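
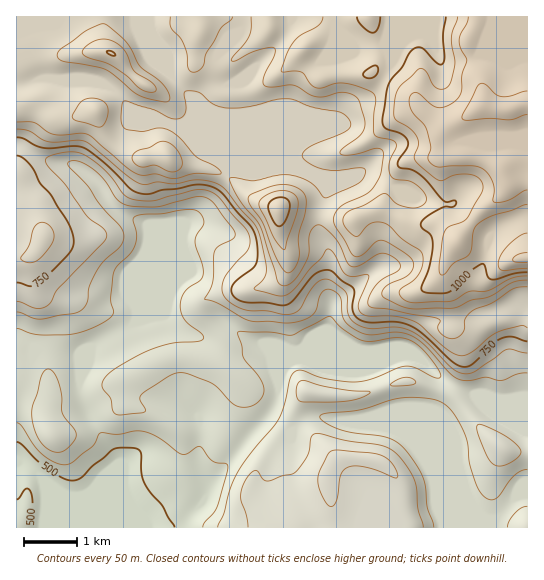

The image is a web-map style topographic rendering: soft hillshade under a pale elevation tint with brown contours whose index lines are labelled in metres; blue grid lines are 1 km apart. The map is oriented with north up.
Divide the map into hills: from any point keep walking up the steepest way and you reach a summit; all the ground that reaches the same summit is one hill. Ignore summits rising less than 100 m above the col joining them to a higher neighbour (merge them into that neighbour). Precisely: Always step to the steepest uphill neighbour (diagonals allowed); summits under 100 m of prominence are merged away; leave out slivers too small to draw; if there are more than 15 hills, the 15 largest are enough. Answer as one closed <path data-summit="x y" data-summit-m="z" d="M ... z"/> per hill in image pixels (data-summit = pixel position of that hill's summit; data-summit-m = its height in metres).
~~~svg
<path data-summit="510 109" data-summit-m="1180" d="M527 16l-377 0 1 15 14 36 15 20 11 10 26 63-7-3-31-29-49-19-16-18-11-7-10-3-32 0-8-2-14 0-16 6-7 1 1 442 511-1z"/><path data-summit="279 209" data-summit-m="1033" d="M294 169l-21 0-19 6-25-3-25 37-19 14-30 75-18 19-1 4 29-5 9 12 29 11 11-2 15-12 12 10 21 8 5 4 6 12 5 21 5-12 6-5 9-3 29-29 4-16 0-16-4-9 2-35-10-22 1-23 7-17-13-16z"/><path data-summit="110 53" data-summit-m="1002" d="M149 16l-132 0-1 69 7 0 16-6 14 0 8 2 32 0 10 3 11 7 16 18 49 19 31 29 7 3-26-63-11-10-15-20-14-36z"/>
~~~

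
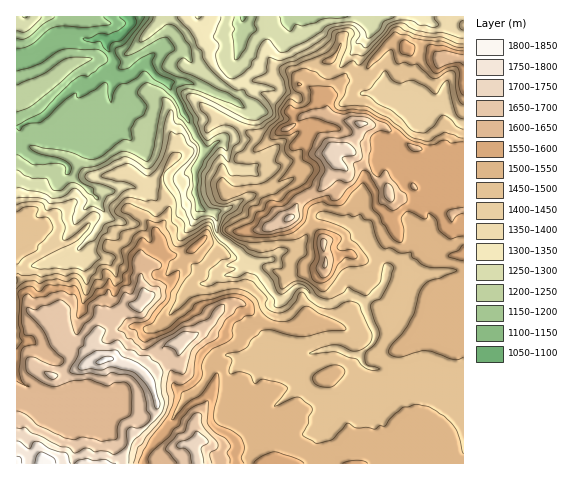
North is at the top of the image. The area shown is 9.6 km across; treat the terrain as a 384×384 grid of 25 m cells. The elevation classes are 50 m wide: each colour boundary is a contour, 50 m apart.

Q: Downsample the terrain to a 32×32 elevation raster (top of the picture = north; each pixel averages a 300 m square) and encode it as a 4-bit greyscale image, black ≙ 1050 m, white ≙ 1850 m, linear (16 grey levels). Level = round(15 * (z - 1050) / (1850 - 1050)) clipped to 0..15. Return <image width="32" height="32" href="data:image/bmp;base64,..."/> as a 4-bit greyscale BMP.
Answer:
<image width="32" height="32" href="data:image/bmp;base64,Qk12AgAAAAAAAHYAAAAoAAAAIAAAACAAAAABAAQAAAAAAAACAAATCwAAEwsAABAAAAAAAAAAAAAAABEREQAiIiIAMzMzAERERABVVVUAZmZmAHd3dwCIiIgAmZmZAKqqqgC7u7sAzMzMAN3d3QDu7u4A////AO7t3d26vMy6mamZmZmZmZndzMy8yqzMupmZmJmZmZmZzLu7vMyry6mZmYiIiJmZmLu7u7u8uruZmZmYiIiJmYi7u7u7vcqamZmYiIiIiIiIu7u7u83KqZmZmIiIiIiIiLzMzMzdy7mYiIiImIiIiIi7u97t3My5mIiIiIiIiIiIq7zNzLvMyqmIiIiIiImZmau8vMupq8ypmImZiIeImZmrzLvMupmrupmImYiHiJmZq7urvMyomruod4d3d4iJmZmqmaq8uYiJh2d4iIiIiZmHiHiZu6mId3Z4mqiIeIiJd2ZmeKupmIdmeJq5mIiJmYh2ZoiaqZmGeIiKqZiZmZmId2Z3iZh4eaqqmqmImpmaiHZmV4iHVViavKmIiamZqndmVVd3dlRmiau5mZm6qqpVRFRVZnZFiHiJq7qauqqqRENFZmZlRXd3iJrMqqqpmTMzM0VUZlRmd3iazLqqqqojMzMzM1ZkVnd5q93KqqqqIjMzMzNWRVVnmaq7yqmImCIiIyMzRDVmVXqqu8uYd4cyIiMiM0NGVERpmqmYh3d4QzIiIjMzRERVZ5qoh3d3eTMzIREiIzRFVmiZmYh4iIkiIzISIjREVEVniIiIiImqIiIiEjIjRVRFVWeIZ5maqjIiERE0M0VERERFeGWJiHdEIiIhE0RVVDRDRFVEVmVm"/>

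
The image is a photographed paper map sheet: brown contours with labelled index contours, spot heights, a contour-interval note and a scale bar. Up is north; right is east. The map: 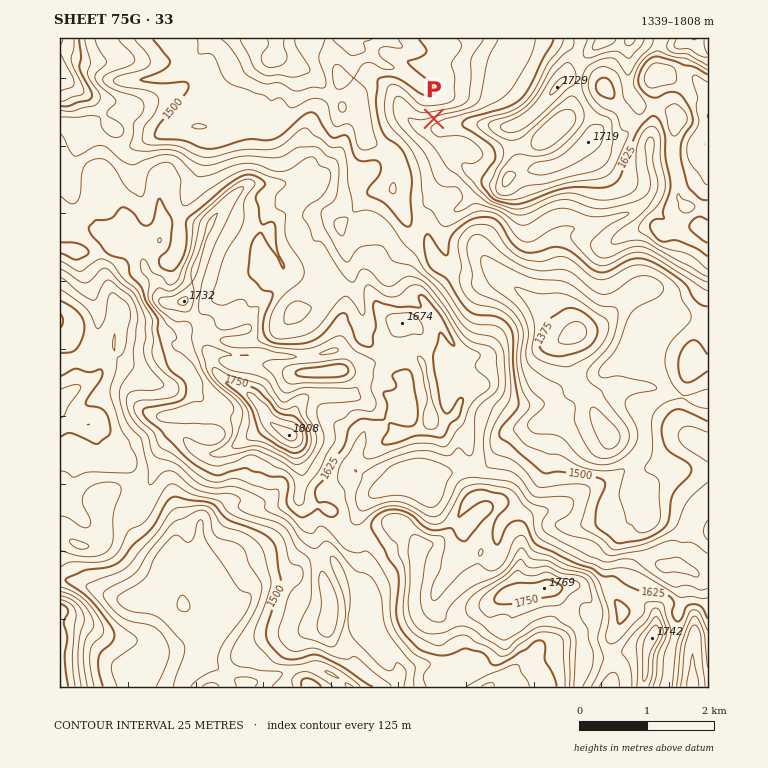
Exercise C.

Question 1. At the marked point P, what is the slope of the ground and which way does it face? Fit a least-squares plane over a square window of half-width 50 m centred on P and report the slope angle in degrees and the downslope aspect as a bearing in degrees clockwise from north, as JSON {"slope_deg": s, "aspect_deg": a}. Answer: {"slope_deg": 15, "aspect_deg": 342}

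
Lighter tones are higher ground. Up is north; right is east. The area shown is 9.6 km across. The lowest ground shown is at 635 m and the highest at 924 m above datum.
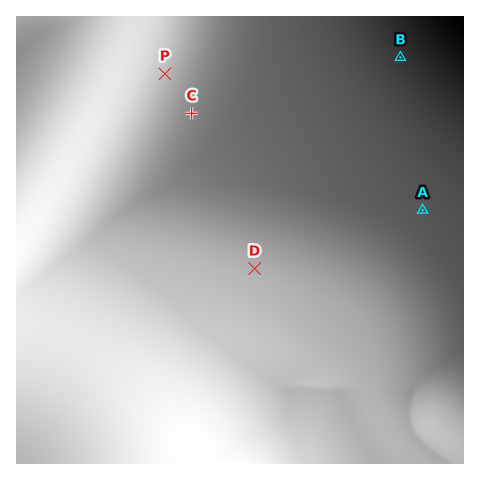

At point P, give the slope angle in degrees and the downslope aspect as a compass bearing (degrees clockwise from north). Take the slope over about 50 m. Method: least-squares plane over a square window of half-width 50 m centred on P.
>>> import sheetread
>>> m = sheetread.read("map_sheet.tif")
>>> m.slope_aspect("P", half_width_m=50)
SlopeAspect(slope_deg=5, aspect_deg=110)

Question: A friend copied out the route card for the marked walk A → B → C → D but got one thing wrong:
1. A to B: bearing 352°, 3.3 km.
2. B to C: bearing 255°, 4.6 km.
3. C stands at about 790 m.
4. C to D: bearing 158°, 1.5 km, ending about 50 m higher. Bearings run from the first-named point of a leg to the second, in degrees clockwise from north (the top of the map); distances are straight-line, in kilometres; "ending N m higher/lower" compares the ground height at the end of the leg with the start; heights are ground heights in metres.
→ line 4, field distance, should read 3.6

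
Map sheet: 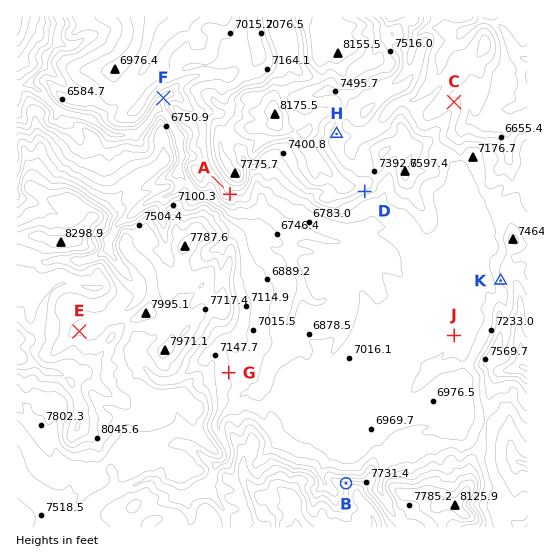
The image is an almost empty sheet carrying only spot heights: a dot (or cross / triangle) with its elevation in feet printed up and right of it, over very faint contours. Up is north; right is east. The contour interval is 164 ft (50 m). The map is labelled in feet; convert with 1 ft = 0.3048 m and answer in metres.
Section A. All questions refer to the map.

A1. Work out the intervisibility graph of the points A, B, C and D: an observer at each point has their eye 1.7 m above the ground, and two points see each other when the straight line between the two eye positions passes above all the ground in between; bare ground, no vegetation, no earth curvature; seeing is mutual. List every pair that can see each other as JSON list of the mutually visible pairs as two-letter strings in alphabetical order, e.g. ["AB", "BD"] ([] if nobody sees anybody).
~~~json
["AB", "BD"]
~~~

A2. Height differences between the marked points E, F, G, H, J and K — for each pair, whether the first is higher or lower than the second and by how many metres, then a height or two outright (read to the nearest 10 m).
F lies lower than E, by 410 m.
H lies higher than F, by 250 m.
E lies higher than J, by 240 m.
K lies higher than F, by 230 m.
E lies higher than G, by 230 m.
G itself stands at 2150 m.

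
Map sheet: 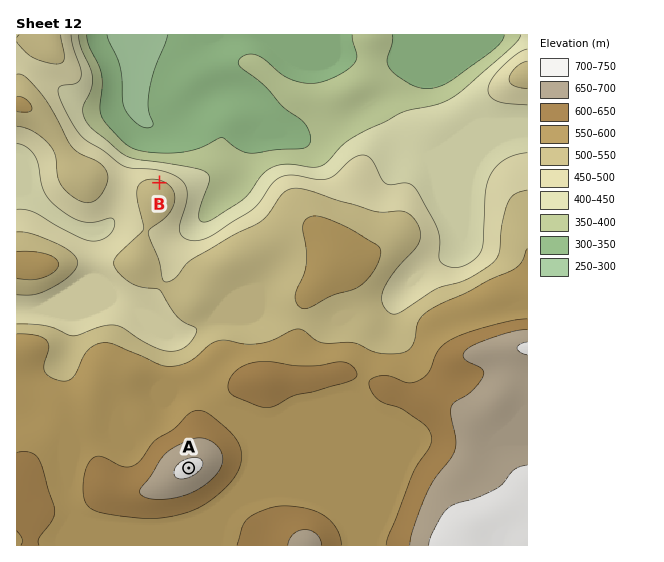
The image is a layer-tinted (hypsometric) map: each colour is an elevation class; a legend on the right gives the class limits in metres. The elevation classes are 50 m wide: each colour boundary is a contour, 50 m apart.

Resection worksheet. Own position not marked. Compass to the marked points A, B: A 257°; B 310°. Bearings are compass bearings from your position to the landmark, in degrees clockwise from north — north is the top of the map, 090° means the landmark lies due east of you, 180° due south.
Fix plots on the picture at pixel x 432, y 412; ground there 620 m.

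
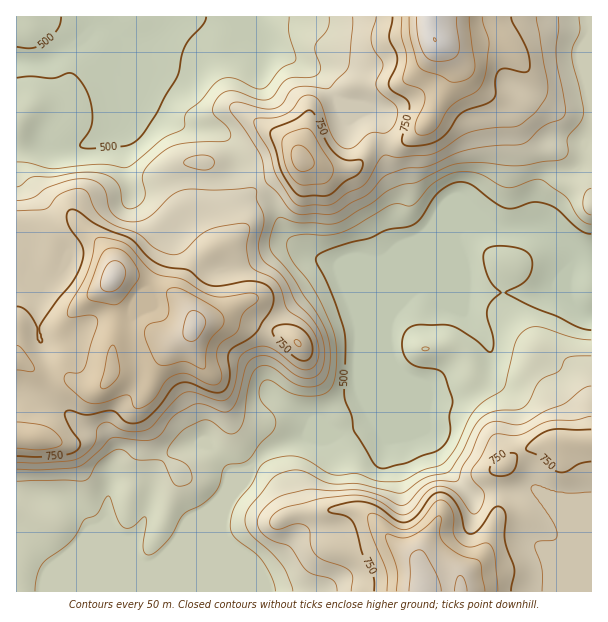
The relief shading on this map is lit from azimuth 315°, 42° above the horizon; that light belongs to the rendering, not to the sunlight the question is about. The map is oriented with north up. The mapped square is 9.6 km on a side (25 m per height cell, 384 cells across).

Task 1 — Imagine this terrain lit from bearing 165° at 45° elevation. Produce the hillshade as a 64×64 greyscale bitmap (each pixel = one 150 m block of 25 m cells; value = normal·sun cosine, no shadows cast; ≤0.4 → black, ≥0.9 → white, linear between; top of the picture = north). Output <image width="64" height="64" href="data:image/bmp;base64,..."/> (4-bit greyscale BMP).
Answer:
<image width="64" height="64" href="data:image/bmp;base64,Qk12CAAAAAAAAHYAAAAoAAAAQAAAAEAAAAABAAQAAAAAAAAIAAATCwAAEwsAABAAAAAAAAAAAAAAABEREQAiIiIAMzMzAERERABVVVUAZmZmAHd3dwCIiIgAmZmZAKqqqgC7u7sAzMzMAN3d3QDu7u4A////AKqpmZmZmZmZmZmZmZmZmZq7uoiIh2iZmZmZmquqmZmZqqmZmZmZmZmZmZmZmZmpmru7mZmHeImZmZmaqqqZmZmqqpmZmZmZmZmZmZmZmqqqvMy6qZiImZmHiamaqZmZmaqqqZmZmZmqmZmZmZmqu6qrzLupmZiJiHVXmZmZmZmZmqu6mZmZmaqpmZmZmrvLqqqqqpmZh4iHZEWJmZmZmZmaq7upmZmZmrqZmZmrzNy6mZmZmZhkV4hlRHmZmqmZmaqqu7qZmqmZupmZmaq7zcqZmZmZhjEmmZdVeaqqqZmZqqqqqqmaqpmrqZmZiIiry6qqqphjEAOKqXVpqqqpmZmqmZmqqpqqmau6qZl3ZWeaqqqqhjERAViYdViaqZmZmamZmaqqmaqpm8y6mXVURFZmZmZCATIQNVZ2V4mZmZmZqZmqq7qZqqmavMuphVVUREMQAAACMxABNoh3iImZqqqru7u7u6maqpq7u6mXVWZlUxAAAAIzEAAnqqqqmau7u83d3dy7qZqqmqqqqpl2ZmZUMiIiM0MQADeavMy6u8zL////7cu6qrqpmZmqqoZVVVVVVWZmZTIRNWeau7u7u7v/////7cqru6iIiau7p2VVVnd3eId2VEMzRWeKu7qru////+7u3LvMqYiJq7u5hlVniIiJmIh2ZTNFZmiaqqu7zMzLq83u3d3Lqpmru7uph4iZmZmZmYh2QzVmVWeJmZmIiIiJrN7/7czLuru7u7qpmZmZmZmZmZhkNFVDM0VmZmZmeJvMze/t3MzMvLqqqqqZmqmZmZmZmYYyNEQyIjM0dneJvN7cze7d3MzMypmZqqqqmZmZmZmZh1MjRUMzNFWIiau87+yr3u3d3e3KmImrzLqZmZmZmZmIdURWZmZmd5mqu7vO7Kq97d3u/supms3d25mZmZmZmZmHZmd3d3d3qrqrqZvNuqze7u/9y7qr3u7bqZmZmZmZmqmHeIh3d3a7uqmYeKu6m97u7du8zMze/tuqmZmZqqmZqYeJmId3d7uZmYh4mqqb3u3Lmbzd3N7+y6qZmZq8upmZh3iZmIh3qYiIiIiZmqrN3LqZve7c3u26qpmZm8zLqYiId4mZmHeYeIiYiJmaqqvMuqve7tzNypmqmZmZq7upiIh3iJmHZoiJmZh3iaqZmrzMze7uy6qYiaqZmZh4iZiImId3h3ZUmZmamYeJmZiIm8zd3cypdlZ4mpmZh2Znd3iZh2ZmZUOZmJqqmImYh3eJq8y7upZERWiZmZmHd3ZniZmHZlVVVYiHebu5mZmHd3iImqvLl1RFeJmZmYiIh4iZmYh2ZmZ4eIdnnMy7qZiIdmVnm8y4ZVaImZmZmImZmZmZiHd3eJp4mGVpzd26mZh1M0V4qql2Z4mZmZmZmZmZmZmZiIiJmpmZdUWL3cuZdlMzREVmd3d4iZmZmZmZmZmZmZqqmZmZmZmHQ0esy5dTNFVVRDRWZniJmZmZmZmZmZmaqqqqmZiZmZhkNXmpdTNGiYh2VEVWeJmZmZmZmZmZmZqqqqqpmJmZmYVEV3ZURFeaqpl2VWiJqpmZmZmZmZmZmZmaqqmZmZmpl1RERFVmZ4qqqph3iau7uqqpmZmZmZmIiImaqZmZmZqpdCIkZ3d2aJmqqpmrzN3Mu6qpmZmZmHd3iJmaq5mZmql0EBR4iIdmZ4q7u8zd3u3Lu7upmZmYiIiImaq8mZiZqGMhJGiZmHZmeKu83u7u7dzLzMqZmZmZmZmaq813d4iHVUM0V4mZh3d3irze/u7u3czMy6mZmaqrqqq7vEVWd3d3d2VWeJmIiHeJu87//u7u3LzMuZmaq7u7u7qqNFVmZ4mZh3d3iIiIiJq7ve7+7u7dzM3Kmaq7zMu7uphVVDRWeImZiId4iIiImru97u7u7t3c3dy7u7zMzLu6l2ZTERJFZ4iZmZmZiHeJqr3d3d3d3d3e7u3MzMzcu6mIZUIQABNWZ3iZqqqpiIiZrMy7u8zd3d7//u3MzN3LqYhlREMhI0VUVniZmpmZmIiaqpd4rM3e3v//7dzMzdzLqYd3d2ZVZmQ0Vmd3iJmZh3iYZUV6vN7u7+7d3MzMy7upqZmZmYiIdkM0REVniaqHZ3dVVWipre7u7dzMzMuqqqm6qZmpmZmIZURFVniaqYZFd2d2Vod5zu7d3czMzLq7qqqqmaqZmZmHZniJmqqXUzRneIdmZmac3dzMzMzMzMy6mqqZmZmZmZh3iJqrqXQiJGeJmYd3ZWi8zMy7u7zMy7qJqpmZmZmZmId3eJmGQiM0Z4mZmZmHZ5zd3Muqq8u6qoiZmZmZmZmZiHZVZlMiNERGiaqqu7qHm93dy6qqu6maiImZmZmZmZmYh2VEMzREQyR5qqqrzLmazd26mqq6mZmIiJmZmZmZmZmIdlRVZkQyJGeJmYibu6q83Lqqu6mZmXeIiZmZmZmZmZmHZmeHZERWd3iIdWi8zLu7u7u6mZmZiIiImZmZmZmZmZiHiJh2Z4iIiJmHV5zdy6q8y7qZmZmqqpmZmZmZmZmZmYiJmYeJmZiImqmHi83Lqau6mZqqmbu6qZmZmZmZmZmZmZmZmZmYiIiZqpiKu7qZqqmZmqqpqqqqqZmZmZmZmZmZmZmZmIiIiIiIiImZmZmZmImau6maqqqpmZmZmZmZmZmZmZmYiIiIiHd2eJmZmZmImZqqqpmZqqqZmZmZmZmZmZmZmZiIiIiIdmZ4mZqZmYiZmaqp"/>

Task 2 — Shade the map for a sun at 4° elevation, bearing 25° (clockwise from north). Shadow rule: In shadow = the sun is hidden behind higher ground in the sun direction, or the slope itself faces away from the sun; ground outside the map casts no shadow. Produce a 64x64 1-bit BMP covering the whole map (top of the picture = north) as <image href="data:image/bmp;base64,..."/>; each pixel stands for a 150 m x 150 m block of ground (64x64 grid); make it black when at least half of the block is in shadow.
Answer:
<image width="64" height="64" href="data:image/bmp;base64,Qk0+AgAAAAAAAD4AAAAoAAAAQAAAAEAAAAABAAEAAAAAAAACAAATCwAAEwsAAAIAAAAAAAAA////AAAAAAD/8AH//+AAAP/4Af//8AAA//gB///wAAD//AH//+AAAP/+Af//4AAA//4F/4/AAAD//w///4AAAP//D///AAAA//+/AP4AAAD///+AAAAwMP///8AAADh+///nwAAAfv///+PgAAB/////9/AAAAb7////+AAAAPP////8AAAAY/P///4AAAAAA////wAAAAAH////gAAAAA/////AAAAAD////+AAAAD/+///4D3AAP57/n/gP8AA4AP8f8A/gQDGA/h/wD+AAAcH8P+AP4AABwfz/wA/AAAXhjP+DCAAAB/AE/geAAAAA8AAAB8AAAAD4AAgP4AAAAPgwDB/4AAAAfCAAP/+ADAA8AAB//8AMABAAAP//4A4AgAAf///4DwHAAB////gPAeAAH////A+B4AAf////38HAAB//////wYAAH//////BAAAf/////8AAAB//////wAAAH/////+AAYA//////wAAgD/7///+AAAAP/H///4AAAB/wP///gAAAH+A///8AAAA/wH//+AAAAH+Af///gAAA/gB////AAAD8AH+fx4AAADAAP9+AAAAAAAD//4AAAAAAAP//GAAAAAAAH/48AAAAAAA//HgAAAAAHD/4cAwAAAB8P/ggDAAAAPg/4AAAAAAA4B/AAAAAAADAB8AAAAAAAAAHwAAA=="/>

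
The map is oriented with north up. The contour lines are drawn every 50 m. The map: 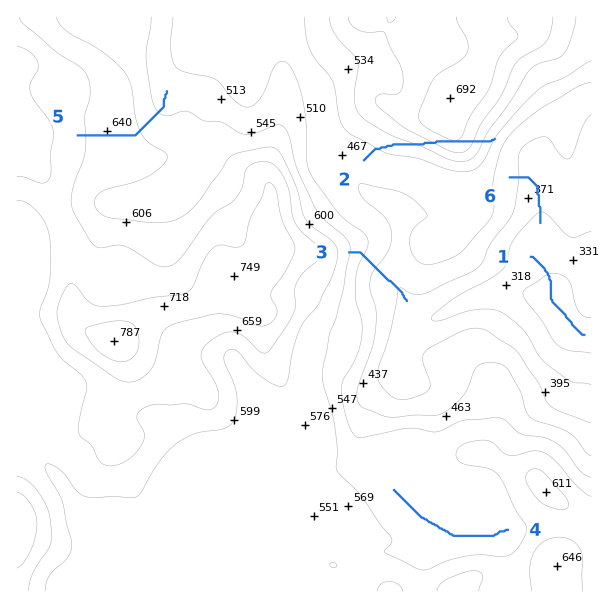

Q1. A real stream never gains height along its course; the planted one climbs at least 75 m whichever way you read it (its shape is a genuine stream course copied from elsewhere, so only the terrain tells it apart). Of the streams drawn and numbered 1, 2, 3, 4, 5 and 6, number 2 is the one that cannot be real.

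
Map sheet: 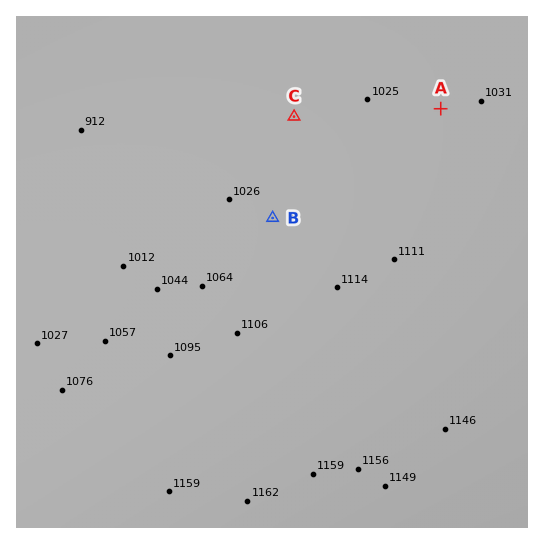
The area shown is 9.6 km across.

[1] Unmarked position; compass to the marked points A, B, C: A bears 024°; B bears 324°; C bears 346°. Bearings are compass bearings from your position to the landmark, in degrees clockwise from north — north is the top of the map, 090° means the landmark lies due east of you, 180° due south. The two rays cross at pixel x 346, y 320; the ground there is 1130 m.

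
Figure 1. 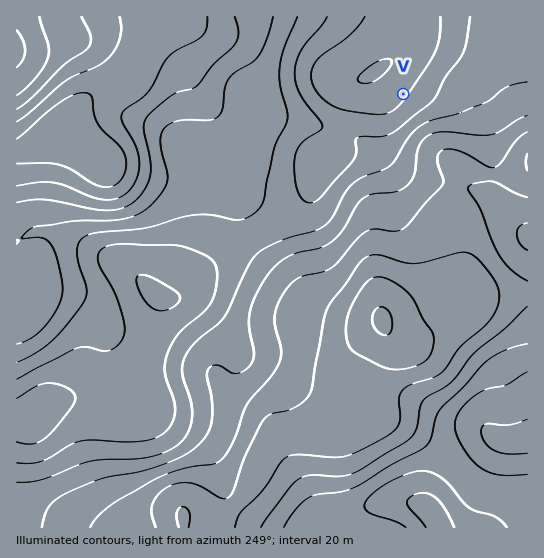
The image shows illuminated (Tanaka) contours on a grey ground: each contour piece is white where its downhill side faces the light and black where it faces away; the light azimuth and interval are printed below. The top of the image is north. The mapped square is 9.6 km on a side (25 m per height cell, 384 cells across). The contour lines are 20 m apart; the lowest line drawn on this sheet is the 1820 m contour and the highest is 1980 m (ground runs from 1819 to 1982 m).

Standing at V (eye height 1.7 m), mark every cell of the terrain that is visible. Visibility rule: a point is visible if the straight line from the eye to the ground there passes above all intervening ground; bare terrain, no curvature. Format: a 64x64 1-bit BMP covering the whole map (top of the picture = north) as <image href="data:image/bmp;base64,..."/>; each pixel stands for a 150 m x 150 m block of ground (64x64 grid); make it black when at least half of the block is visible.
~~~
<image width="64" height="64" href="data:image/bmp;base64,Qk0+AgAAAAAAAD4AAAAoAAAAQAAAAEAAAAABAAEAAAAAAAACAAATCwAAEwsAAAIAAAAAAAAA////AAAAAAAAAAAAAAAAAAAAAAAAAAAAAAAAAAAAAAAAAAAAAAAAAAAAAAAAAAAAAAAAAAAAAAAAAAAAAAAAAAAAAAAAAAAAAAAAAAAAAAAAAAAAAAAAAAAAAAAAAAAAAAAAAAAAAAAAAAAAAAAAAAAAAAAAAAAAAAAAAAAAAAAAAAAAAAAAAAAAAAAAAAAAAAAAAAAAAAAAAAAAAAAAAAAAAAAAAAAAAAAAAAAAAAAAAAAAAAAAAAAAAAAAAAAAAAAAAAAAAAAAAAAAAAAAAAAAAAAAAAAAAAAAAAAAAAAAAAAAAAAAAAAAAAAAAAAAAAAAAAAAAAAAAAAAAAgAAAAAAAAACAAAAAAAAAAIAAAAAAAAAAgAAAAAAAAAAAAAAAAAAAAAAAAAAAAAAAAAAAAAAAAAAAAAAAAAAAAAAAAAAAAAAAAAAAAAAAAAAAAAAAYAAAAcAAAABwAAABwAAAAPAAAAGAAAAA8AAAAAAAAADwABgAAAAAAfAAGAAAAAAB4AAcAAAAAAfgAA4AfwAAD8AADwP/gAAfAAAP//+AAA8AAA///4AAD4AAD///gAAEOAAP//+AAAA4GA///8AAABwYH///wAAAHBwf///AAAAMHj///8AAAAAf////wAAAAB/////wAAAAD/////gAAAAP/////gAAAA/////+AAAAHz////8A=="/>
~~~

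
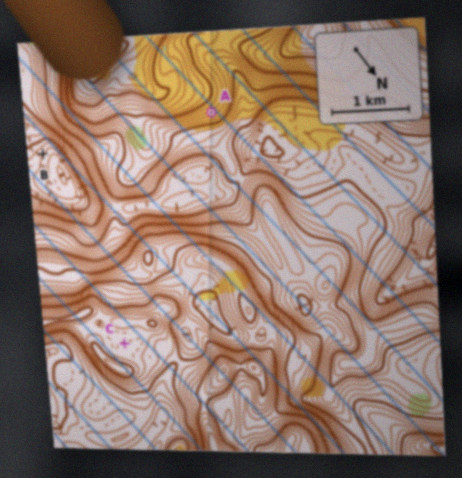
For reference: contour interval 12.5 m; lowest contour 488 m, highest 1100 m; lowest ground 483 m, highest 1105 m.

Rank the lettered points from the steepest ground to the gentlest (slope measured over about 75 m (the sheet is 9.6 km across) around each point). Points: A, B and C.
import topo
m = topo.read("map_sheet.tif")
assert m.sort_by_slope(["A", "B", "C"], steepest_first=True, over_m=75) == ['A', 'B', 'C']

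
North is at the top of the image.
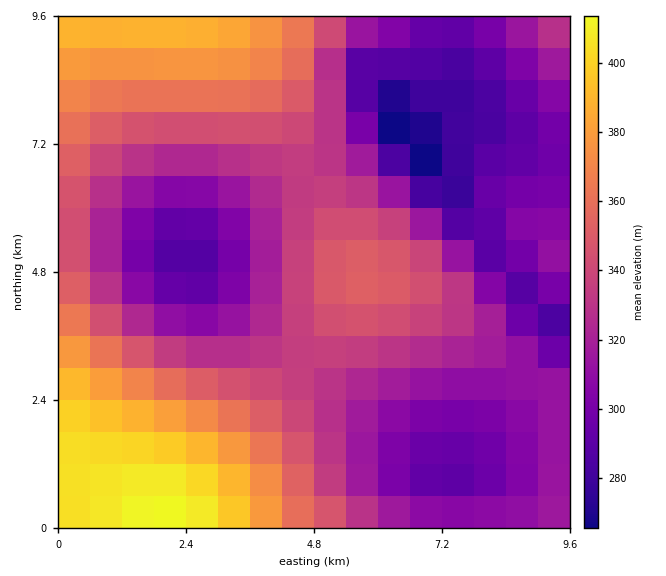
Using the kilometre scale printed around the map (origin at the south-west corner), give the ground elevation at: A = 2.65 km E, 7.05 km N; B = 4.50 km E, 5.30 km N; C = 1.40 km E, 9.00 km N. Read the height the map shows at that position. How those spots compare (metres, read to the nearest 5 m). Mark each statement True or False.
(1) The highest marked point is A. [False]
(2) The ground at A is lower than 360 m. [True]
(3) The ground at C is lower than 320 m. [False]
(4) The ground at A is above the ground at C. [False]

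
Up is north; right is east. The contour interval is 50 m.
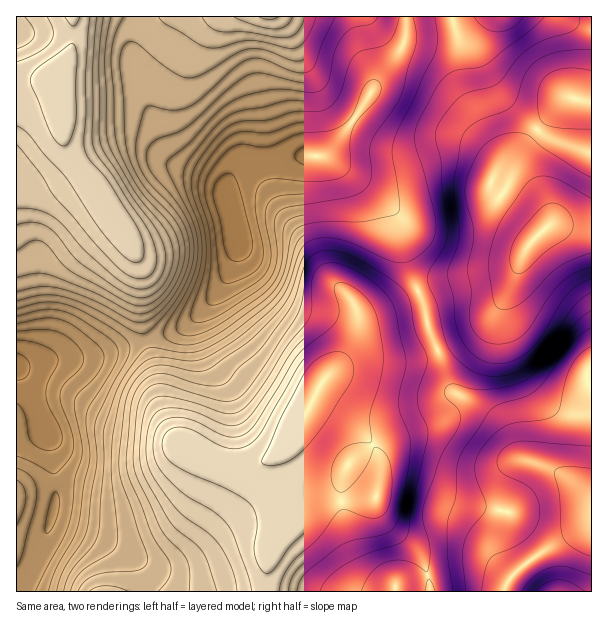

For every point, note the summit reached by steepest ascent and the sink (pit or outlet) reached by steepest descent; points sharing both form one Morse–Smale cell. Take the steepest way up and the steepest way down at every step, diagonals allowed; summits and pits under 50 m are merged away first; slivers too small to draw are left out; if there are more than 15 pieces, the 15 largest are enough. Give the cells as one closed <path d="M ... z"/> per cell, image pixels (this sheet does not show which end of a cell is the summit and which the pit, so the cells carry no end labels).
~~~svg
<path d="M419 292l-58 26-7 23-8 13-22 26-20 37-24 33-3 6 0 11 11 52-11 15-7 17-4 16 1 25 128 0 1-5 3-4 62-15 24 0 22 12 5-4-14-22-2-23 12-51 4-9 9-8 7-2-7-3-7-6-12-26-10-11-41-26-13-41-6-10-8-33z"/><path d="M318 156l-18 0-27 6-22 1-11 3-8 8-6 12 0 14 8 19 2 15 0 18-12 30-16 23-19 19-19 10-24 7 11 36 5 31 12 27 11 11 25 14 18 6 26 0 22-12 13-14 15-23 20-37 22-26 8-13 7-23 57-27-12-30-4-24 0-15-5-9-43-37-21-14z"/><path d="M576 98l-12 2-22 23-24 32-26 25 0 6 8 8 24 17 18 19-14 16-8 15-5 5-11 5-43 6-43 14 6 14 8 33 6 10 13 41 41 26 10 11 12 26 7 6 7 3-7 2-9 8-4 9-12 51 2 23 15 22 18-17 51-30 10-10 0-417z"/><path d="M146 342l-51 14-33 2-32 8-14 0 15 27 18 42 6 39 0 32-3 12-15 42-7 15-11 13 1 4 246-1 0-24 4-16 7-17 11-15-11-52 1-14-20 11-19 4-29-8-30-16-6-9-11-22-5-17-1-19z"/><path d="M405 16l-267 0-6 28 0 15 14 45 23 52 5 6 44 19 7 13 4-15 11-13 60-10 26-2 24-29 32-51 18-23 6-15z"/><path d="M452 16l-46 1 0 19-6 15-18 23-16 28-29 41-11 11-7 2 14 6 21 14 43 37 5 9 0 15 4 24 6 18 7 11 42-13 48-7 11-9 8-15 14-15-8-11-42-34 0-6 7-15 0-12-31-60-6-24-4-31z"/><path d="M137 16l-63 0-2 34-14 25 0 5 6 28-2 27 4 12 10 18 21 24 37 62 6 18 2 55 3 14 5 2 20-6 19-10 27-28 16-29 4-15 0-18-14-49-18-11-30-12-8-10-6-20-14-28-14-45 0-15z"/><path d="M68 151l-1 8-3 5-17 16-14 6-17 2 1 178 13 0 32-8 33-2 51-15-6-29 0-43-6-18-37-62-21-24z"/><path d="M591 16l-139 1 8 28 2 24 6 24 31 60-2 21 21-19 24-32 22-23 12-2 9 4 7-1z"/><path d="M17 368l-1 223 2 1 19-32 15-42 3-12 0-32-6-39-18-42z"/><path d="M57 76l-41 11 1 100 16-1 14-6 20-21 0-9-5-15 2-27z"/><path d="M591 520l-9 9-33 18-24 17-17 17-4 10 87 1z"/><path d="M72 16l-56 1 1 69 34-7 9-5 12-24z"/><path d="M485 568l-24 0-48 10-14 5-3 4 0 4 107 1 5-11z"/>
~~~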